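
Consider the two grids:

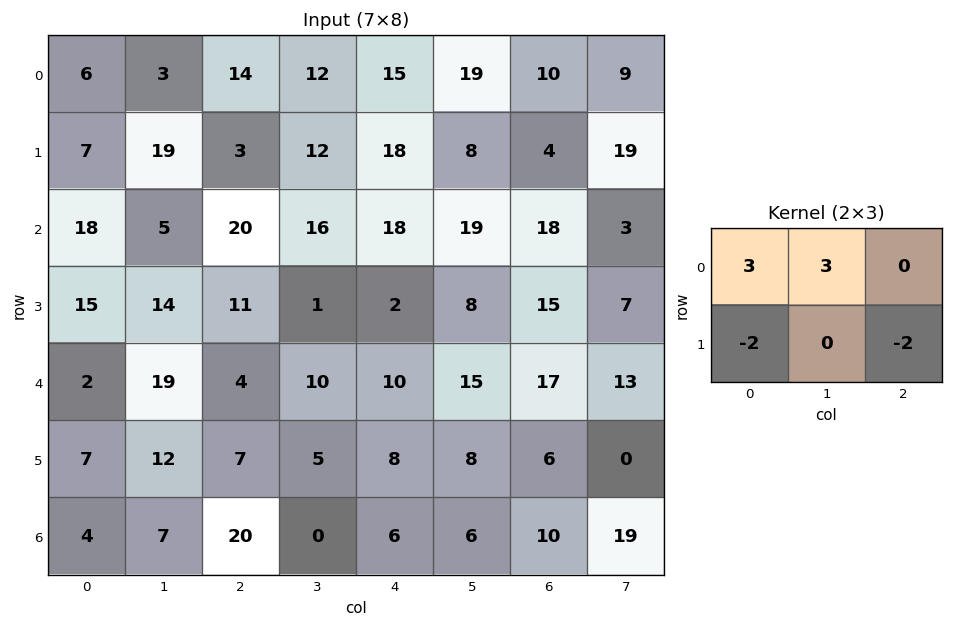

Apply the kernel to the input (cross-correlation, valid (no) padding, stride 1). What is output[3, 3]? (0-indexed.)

-41

The receptive field on the input at this output position is [1 2 8 / 10 10 15]. Elementwise product with the kernel and sum: 1·3 + 2·3 + 10·-2 + 15·-2.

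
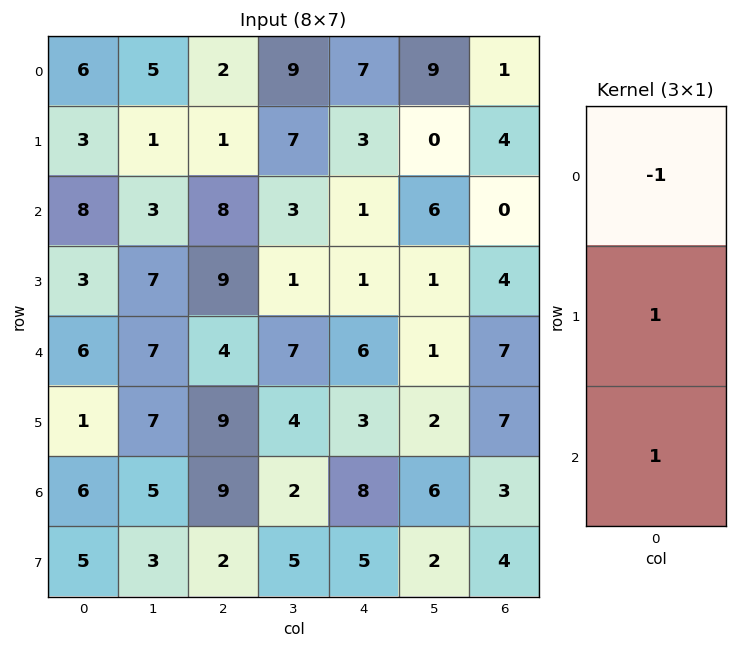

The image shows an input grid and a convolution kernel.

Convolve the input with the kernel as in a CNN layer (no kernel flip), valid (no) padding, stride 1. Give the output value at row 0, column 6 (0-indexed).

3

The receptive field on the input at this output position is [1 / 4 / 0]. Elementwise product with the kernel and sum: 1·-1 + 4·1 + 0·1.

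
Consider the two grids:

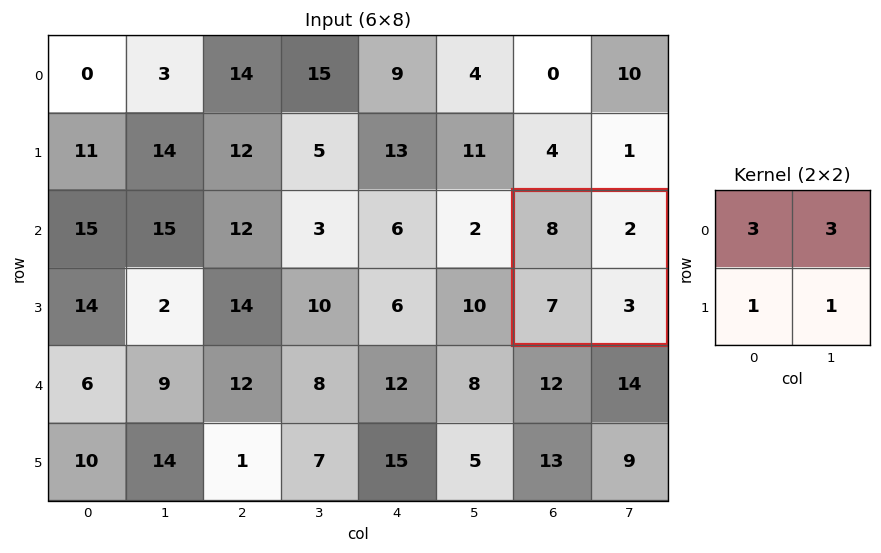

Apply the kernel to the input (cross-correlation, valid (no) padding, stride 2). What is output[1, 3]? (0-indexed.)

The receptive field on the input at this output position is [8 2 / 7 3]. Elementwise product with the kernel and sum: 8·3 + 2·3 + 7·1 + 3·1.

40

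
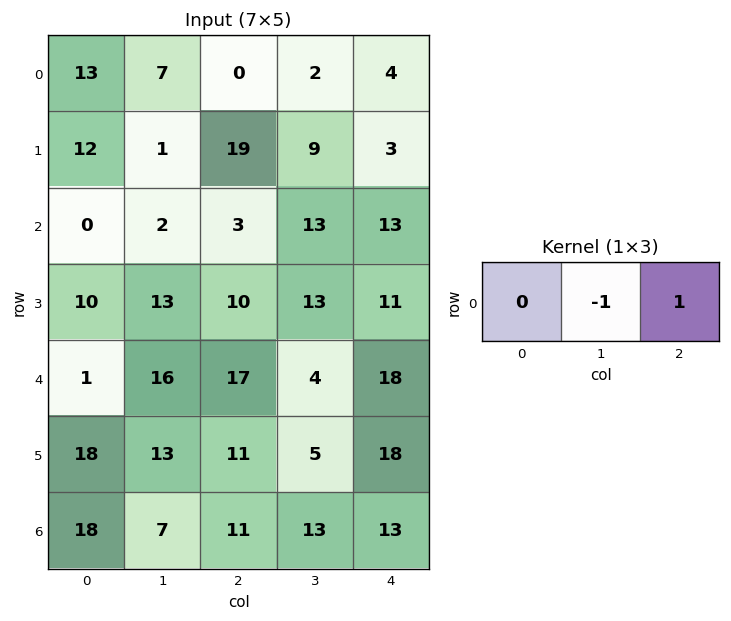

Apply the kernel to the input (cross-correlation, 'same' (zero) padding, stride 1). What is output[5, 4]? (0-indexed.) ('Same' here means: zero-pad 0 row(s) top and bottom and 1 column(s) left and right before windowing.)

The receptive field on the zero-padded input at this output position is [5 18 0]. Elementwise product with the kernel and sum: 18·-1 + 0·1.

-18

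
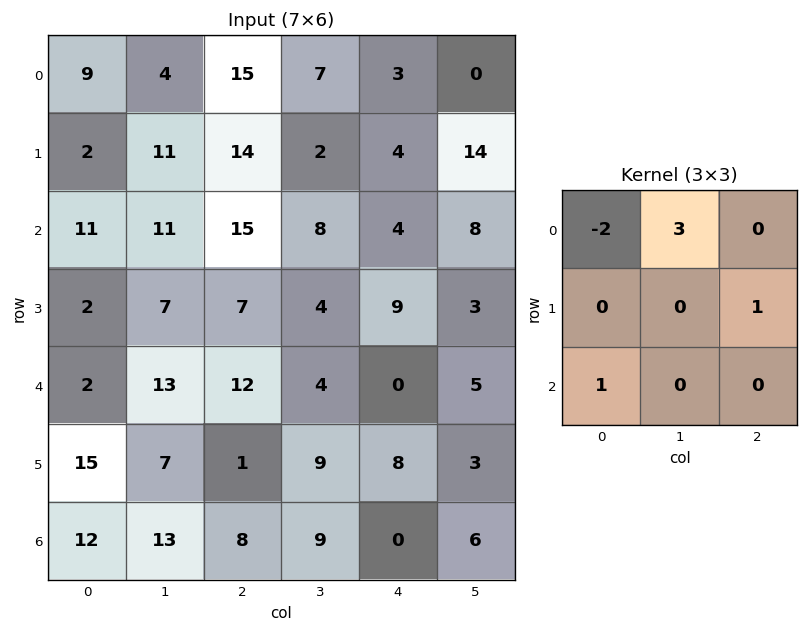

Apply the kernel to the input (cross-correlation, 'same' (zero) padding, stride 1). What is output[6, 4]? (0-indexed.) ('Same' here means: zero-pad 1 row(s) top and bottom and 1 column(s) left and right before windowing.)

12

The receptive field on the zero-padded input at this output position is [9 8 3 / 9 0 6 / 0 0 0]. Elementwise product with the kernel and sum: 9·-2 + 8·3 + 6·1 + 0·1.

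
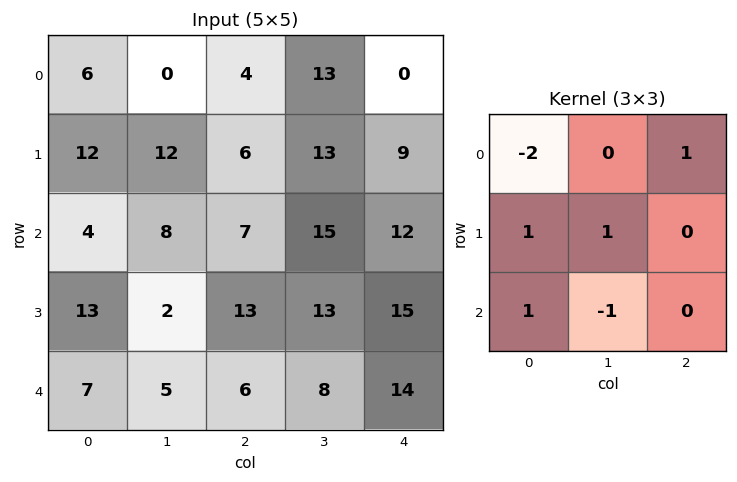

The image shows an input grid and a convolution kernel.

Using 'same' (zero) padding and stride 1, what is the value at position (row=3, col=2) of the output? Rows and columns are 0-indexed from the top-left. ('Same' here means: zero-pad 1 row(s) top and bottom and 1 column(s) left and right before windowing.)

The receptive field on the zero-padded input at this output position is [8 7 15 / 2 13 13 / 5 6 8]. Elementwise product with the kernel and sum: 8·-2 + 15·1 + 2·1 + 13·1 + 5·1 + 6·-1.

13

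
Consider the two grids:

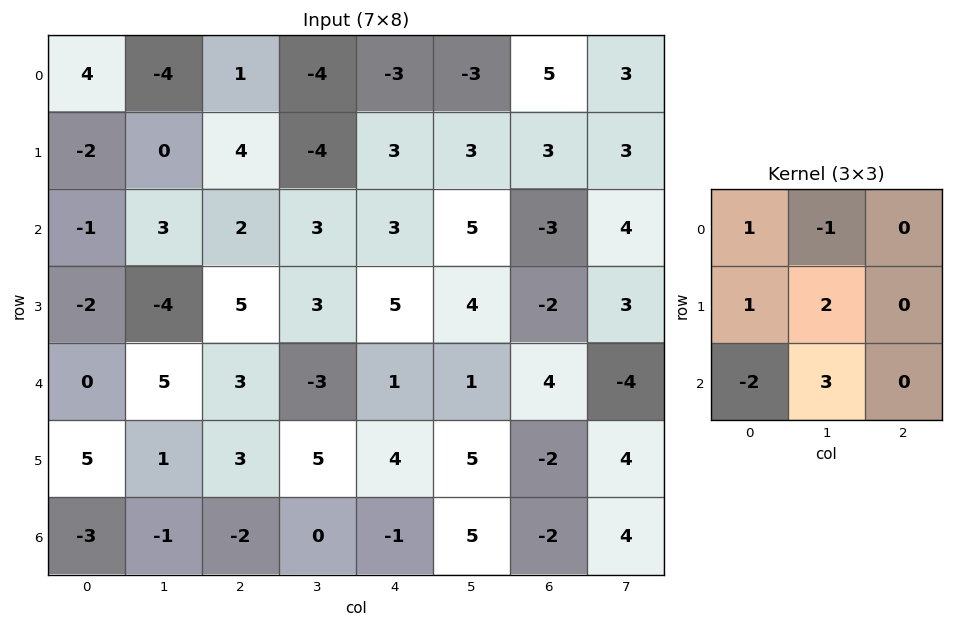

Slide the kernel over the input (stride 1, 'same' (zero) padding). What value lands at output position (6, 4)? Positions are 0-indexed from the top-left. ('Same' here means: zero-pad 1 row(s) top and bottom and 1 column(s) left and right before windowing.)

-1

The receptive field on the zero-padded input at this output position is [5 4 5 / 0 -1 5 / 0 0 0]. Elementwise product with the kernel and sum: 5·1 + 4·-1 + 0·1 + -1·2 + 0·-2 + 0·3.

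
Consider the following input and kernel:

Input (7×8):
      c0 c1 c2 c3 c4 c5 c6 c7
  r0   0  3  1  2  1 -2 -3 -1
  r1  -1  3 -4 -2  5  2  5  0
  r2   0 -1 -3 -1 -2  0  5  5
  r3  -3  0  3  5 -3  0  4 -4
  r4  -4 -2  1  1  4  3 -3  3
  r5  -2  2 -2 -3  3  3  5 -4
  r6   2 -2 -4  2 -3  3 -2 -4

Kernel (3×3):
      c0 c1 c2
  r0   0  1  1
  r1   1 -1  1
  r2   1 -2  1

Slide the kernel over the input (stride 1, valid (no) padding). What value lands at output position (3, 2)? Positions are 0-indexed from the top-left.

13

The receptive field on the input at this output position is [3 5 -3 / 1 1 4 / -2 -3 3]. Elementwise product with the kernel and sum: 5·1 + -3·1 + 1·1 + 1·-1 + 4·1 + -2·1 + -3·-2 + 3·1.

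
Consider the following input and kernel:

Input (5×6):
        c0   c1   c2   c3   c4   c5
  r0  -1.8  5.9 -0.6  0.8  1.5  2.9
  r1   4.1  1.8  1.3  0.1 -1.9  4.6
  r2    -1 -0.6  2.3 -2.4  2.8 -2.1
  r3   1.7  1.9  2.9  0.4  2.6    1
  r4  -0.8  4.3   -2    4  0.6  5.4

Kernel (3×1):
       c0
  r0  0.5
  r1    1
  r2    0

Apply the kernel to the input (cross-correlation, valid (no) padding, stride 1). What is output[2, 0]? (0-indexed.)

1.2

The receptive field on the input at this output position is [-1 / 1.7 / -0.8]. Elementwise product with the kernel and sum: -1·0.5 + 1.7·1.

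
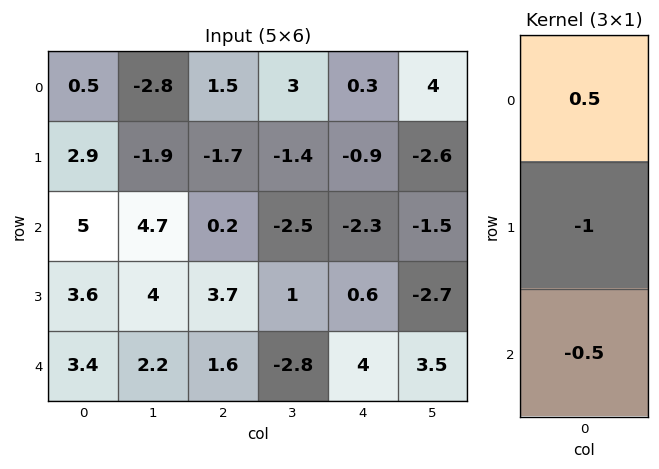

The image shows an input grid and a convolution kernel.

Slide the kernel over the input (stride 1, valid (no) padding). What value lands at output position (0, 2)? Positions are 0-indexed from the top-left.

2.35

The receptive field on the input at this output position is [1.5 / -1.7 / 0.2]. Elementwise product with the kernel and sum: 1.5·0.5 + -1.7·-1 + 0.2·-0.5.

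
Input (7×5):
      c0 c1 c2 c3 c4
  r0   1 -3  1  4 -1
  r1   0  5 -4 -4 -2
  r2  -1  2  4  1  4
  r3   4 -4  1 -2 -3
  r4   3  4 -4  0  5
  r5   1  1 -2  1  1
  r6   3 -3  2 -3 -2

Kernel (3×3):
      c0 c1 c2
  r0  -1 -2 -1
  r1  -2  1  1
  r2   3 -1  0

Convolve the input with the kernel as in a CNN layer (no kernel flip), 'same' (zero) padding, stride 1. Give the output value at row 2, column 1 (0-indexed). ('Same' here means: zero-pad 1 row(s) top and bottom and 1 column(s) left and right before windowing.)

The receptive field on the zero-padded input at this output position is [0 5 -4 / -1 2 4 / 4 -4 1]. Elementwise product with the kernel and sum: 0·-1 + 5·-2 + -4·-1 + -1·-2 + 2·1 + 4·1 + 4·3 + -4·-1.

18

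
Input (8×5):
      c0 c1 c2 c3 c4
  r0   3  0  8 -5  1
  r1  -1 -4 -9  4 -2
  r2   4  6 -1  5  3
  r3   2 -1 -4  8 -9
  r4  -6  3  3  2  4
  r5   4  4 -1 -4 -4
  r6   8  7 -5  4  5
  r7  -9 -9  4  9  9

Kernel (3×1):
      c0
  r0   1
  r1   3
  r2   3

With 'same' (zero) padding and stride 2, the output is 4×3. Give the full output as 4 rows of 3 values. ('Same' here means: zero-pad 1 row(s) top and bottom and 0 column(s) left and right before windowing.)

Output[0,0]: The receptive field on the zero-padded input at this output position is [0 / 3 / -1]. Elementwise product with the kernel and sum: 0·1 + 3·3 + -1·3.

6 -3 -3
17 -24 -20
-4 2 -9
1 -4 38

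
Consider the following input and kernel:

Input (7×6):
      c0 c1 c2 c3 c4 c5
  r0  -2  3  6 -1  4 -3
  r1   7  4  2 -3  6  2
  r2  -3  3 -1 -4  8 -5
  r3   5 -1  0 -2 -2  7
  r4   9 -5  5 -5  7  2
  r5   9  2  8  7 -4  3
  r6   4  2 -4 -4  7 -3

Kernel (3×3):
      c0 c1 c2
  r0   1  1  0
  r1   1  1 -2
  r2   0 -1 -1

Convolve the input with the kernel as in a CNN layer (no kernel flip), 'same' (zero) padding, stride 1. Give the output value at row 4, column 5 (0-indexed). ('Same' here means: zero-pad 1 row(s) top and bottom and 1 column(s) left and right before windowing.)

The receptive field on the zero-padded input at this output position is [-2 7 0 / 7 2 0 / -4 3 0]. Elementwise product with the kernel and sum: -2·1 + 7·1 + 7·1 + 2·1 + 0·-2 + 3·-1 + 0·-1.

11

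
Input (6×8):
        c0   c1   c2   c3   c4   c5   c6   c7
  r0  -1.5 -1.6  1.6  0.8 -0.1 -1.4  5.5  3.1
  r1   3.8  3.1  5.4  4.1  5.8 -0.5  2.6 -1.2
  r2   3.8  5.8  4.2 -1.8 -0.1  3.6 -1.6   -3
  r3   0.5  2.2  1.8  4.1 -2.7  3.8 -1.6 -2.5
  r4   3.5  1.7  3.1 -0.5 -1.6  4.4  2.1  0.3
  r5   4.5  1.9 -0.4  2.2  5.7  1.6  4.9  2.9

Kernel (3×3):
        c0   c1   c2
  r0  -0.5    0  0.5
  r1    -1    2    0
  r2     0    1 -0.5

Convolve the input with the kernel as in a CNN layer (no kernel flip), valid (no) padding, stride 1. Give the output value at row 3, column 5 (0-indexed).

0.1

The receptive field on the input at this output position is [3.8 -1.6 -2.5 / 4.4 2.1 0.3 / 1.6 4.9 2.9]. Elementwise product with the kernel and sum: 3.8·-0.5 + -2.5·0.5 + 4.4·-1 + 2.1·2 + 4.9·1 + 2.9·-0.5.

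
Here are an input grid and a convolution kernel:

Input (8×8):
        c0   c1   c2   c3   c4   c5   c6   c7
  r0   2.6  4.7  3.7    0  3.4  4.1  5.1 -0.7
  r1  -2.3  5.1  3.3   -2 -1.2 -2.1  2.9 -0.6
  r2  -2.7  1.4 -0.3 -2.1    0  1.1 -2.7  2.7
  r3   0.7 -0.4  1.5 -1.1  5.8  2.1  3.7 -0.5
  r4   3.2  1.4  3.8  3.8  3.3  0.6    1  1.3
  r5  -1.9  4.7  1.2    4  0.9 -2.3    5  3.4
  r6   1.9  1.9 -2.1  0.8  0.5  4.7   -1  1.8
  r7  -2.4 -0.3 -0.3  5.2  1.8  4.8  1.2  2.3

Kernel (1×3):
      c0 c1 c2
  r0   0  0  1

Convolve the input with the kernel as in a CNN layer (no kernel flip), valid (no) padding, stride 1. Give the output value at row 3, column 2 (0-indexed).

5.8

The receptive field on the input at this output position is [1.5 -1.1 5.8]. Elementwise product with the kernel and sum: 5.8·1.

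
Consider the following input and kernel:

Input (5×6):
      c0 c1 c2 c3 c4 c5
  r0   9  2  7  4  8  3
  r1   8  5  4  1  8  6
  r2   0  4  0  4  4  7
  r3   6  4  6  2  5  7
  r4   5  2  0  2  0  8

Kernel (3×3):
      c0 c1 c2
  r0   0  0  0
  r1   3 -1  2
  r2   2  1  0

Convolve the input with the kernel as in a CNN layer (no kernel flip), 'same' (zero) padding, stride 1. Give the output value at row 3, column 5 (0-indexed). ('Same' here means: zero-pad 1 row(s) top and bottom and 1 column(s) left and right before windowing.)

The receptive field on the zero-padded input at this output position is [4 7 0 / 5 7 0 / 0 8 0]. Elementwise product with the kernel and sum: 5·3 + 7·-1 + 0·2 + 0·2 + 8·1.

16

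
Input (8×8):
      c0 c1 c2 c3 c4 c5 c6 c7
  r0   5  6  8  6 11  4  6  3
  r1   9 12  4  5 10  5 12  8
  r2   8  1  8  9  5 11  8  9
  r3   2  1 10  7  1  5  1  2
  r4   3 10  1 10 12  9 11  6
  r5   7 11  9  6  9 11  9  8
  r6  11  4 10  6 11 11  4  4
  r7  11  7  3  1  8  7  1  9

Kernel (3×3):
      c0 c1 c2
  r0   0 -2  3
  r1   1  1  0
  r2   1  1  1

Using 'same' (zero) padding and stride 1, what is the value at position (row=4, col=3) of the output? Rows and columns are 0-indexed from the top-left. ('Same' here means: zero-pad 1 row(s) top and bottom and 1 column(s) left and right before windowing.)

The receptive field on the zero-padded input at this output position is [10 7 1 / 1 10 12 / 9 6 9]. Elementwise product with the kernel and sum: 7·-2 + 1·3 + 1·1 + 10·1 + 9·1 + 6·1 + 9·1.

24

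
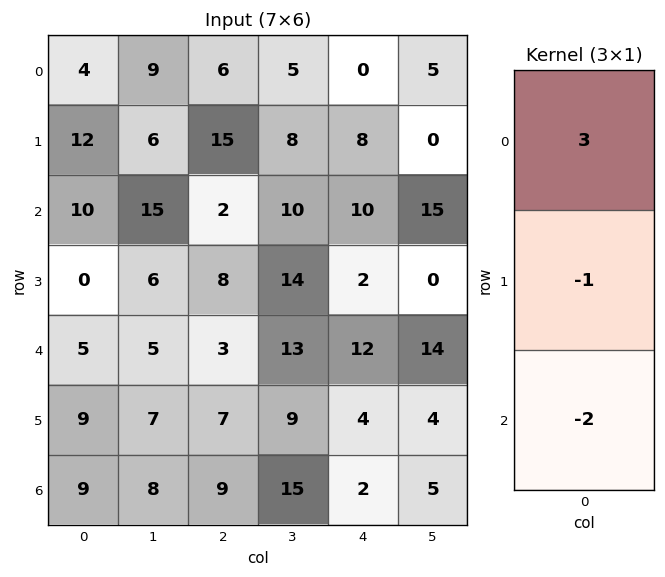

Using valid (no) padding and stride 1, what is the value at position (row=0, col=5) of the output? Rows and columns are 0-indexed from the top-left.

The receptive field on the input at this output position is [5 / 0 / 15]. Elementwise product with the kernel and sum: 5·3 + 0·-1 + 15·-2.

-15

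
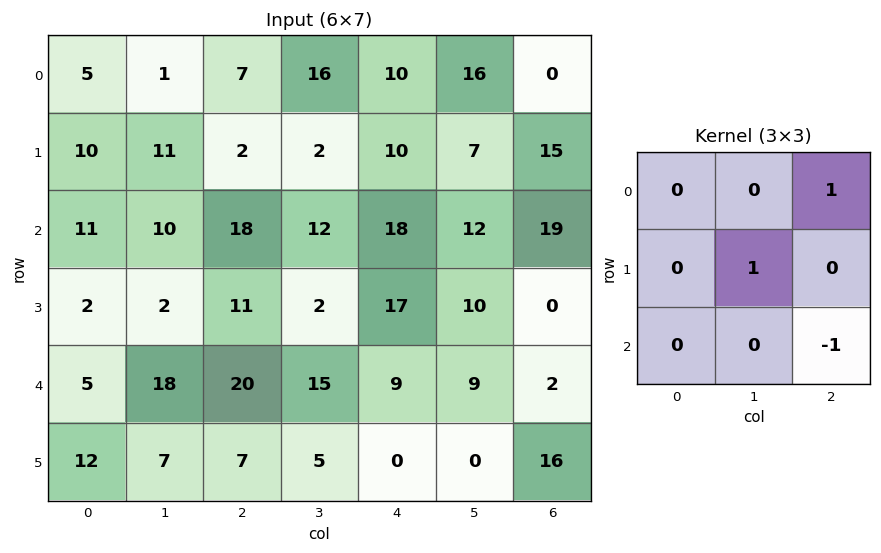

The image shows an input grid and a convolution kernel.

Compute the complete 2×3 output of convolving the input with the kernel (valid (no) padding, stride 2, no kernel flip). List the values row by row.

0 -6 -12
0 11 27

Output[0,0]: The receptive field on the input at this output position is [5 1 7 / 10 11 2 / 11 10 18]. Elementwise product with the kernel and sum: 7·1 + 11·1 + 18·-1.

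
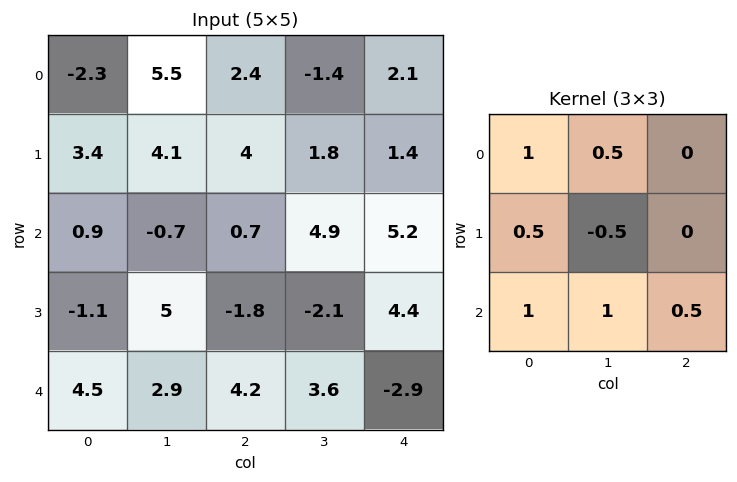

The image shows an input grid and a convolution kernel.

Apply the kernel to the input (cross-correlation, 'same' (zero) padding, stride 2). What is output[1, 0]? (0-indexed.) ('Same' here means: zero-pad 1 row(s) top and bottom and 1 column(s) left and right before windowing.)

2.65

The receptive field on the zero-padded input at this output position is [0 3.4 4.1 / 0 0.9 -0.7 / 0 -1.1 5]. Elementwise product with the kernel and sum: 0·1 + 3.4·0.5 + 0·0.5 + 0.9·-0.5 + 0·1 + -1.1·1 + 5·0.5.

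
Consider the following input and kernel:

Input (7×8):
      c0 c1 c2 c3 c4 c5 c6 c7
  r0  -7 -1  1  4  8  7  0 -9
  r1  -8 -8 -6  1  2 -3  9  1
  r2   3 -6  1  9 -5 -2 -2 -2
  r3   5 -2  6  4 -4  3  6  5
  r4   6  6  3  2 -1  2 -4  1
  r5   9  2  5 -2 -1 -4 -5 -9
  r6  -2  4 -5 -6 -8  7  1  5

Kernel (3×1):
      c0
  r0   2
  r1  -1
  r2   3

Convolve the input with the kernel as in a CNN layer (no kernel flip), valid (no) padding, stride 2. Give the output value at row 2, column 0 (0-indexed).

The receptive field on the input at this output position is [6 / 9 / -2]. Elementwise product with the kernel and sum: 6·2 + 9·-1 + -2·3.

-3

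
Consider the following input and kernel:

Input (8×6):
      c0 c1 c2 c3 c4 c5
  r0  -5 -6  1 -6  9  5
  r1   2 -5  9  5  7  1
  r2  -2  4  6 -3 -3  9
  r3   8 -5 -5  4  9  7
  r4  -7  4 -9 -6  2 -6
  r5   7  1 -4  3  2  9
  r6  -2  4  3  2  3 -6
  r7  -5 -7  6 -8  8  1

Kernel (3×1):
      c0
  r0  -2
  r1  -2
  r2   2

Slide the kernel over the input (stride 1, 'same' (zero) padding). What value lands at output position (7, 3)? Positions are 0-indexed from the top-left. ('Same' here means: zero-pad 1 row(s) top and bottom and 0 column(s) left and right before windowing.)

12

The receptive field on the zero-padded input at this output position is [2 / -8 / 0]. Elementwise product with the kernel and sum: 2·-2 + -8·-2 + 0·2.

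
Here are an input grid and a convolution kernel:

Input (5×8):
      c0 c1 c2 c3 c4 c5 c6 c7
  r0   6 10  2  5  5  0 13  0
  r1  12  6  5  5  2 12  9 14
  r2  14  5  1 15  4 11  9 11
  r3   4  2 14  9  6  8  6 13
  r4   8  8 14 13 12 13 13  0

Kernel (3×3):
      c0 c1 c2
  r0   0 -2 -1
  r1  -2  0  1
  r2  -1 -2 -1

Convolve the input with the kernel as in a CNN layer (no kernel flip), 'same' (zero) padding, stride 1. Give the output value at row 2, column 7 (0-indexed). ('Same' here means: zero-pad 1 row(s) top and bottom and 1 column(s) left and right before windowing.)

-78

The receptive field on the zero-padded input at this output position is [9 14 0 / 9 11 0 / 6 13 0]. Elementwise product with the kernel and sum: 14·-2 + 0·-1 + 9·-2 + 0·1 + 6·-1 + 13·-2 + 0·-1.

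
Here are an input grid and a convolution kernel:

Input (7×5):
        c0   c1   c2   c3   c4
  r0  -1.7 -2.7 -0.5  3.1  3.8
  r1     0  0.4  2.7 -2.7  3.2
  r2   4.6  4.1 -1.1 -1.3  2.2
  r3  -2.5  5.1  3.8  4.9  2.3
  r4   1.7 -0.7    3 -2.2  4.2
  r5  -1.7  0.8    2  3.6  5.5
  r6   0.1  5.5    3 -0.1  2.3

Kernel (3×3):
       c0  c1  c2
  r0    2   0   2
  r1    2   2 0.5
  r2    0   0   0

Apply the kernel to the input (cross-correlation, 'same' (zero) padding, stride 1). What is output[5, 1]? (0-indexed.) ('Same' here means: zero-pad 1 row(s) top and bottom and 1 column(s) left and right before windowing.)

8.6

The receptive field on the zero-padded input at this output position is [1.7 -0.7 3 / -1.7 0.8 2 / 0.1 5.5 3]. Elementwise product with the kernel and sum: 1.7·2 + 3·2 + -1.7·2 + 0.8·2 + 2·0.5.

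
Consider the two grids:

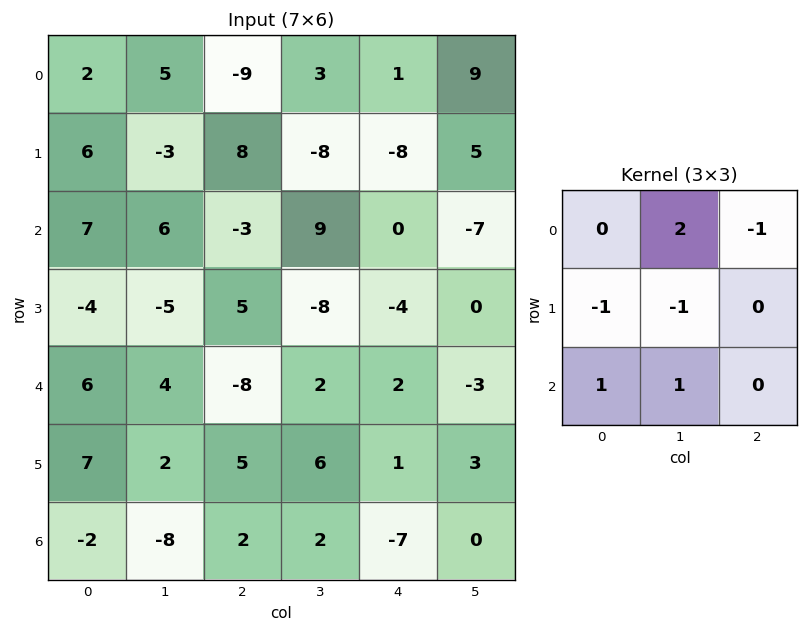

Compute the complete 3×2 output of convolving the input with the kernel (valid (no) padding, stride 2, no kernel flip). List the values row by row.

29 11
34 15
-3 -5

Output[0,0]: The receptive field on the input at this output position is [2 5 -9 / 6 -3 8 / 7 6 -3]. Elementwise product with the kernel and sum: 5·2 + -9·-1 + 6·-1 + -3·-1 + 7·1 + 6·1.
Output[0,1]: The receptive field on the input at this output position is [-9 3 1 / 8 -8 -8 / -3 9 0]. Elementwise product with the kernel and sum: 3·2 + 1·-1 + 8·-1 + -8·-1 + -3·1 + 9·1.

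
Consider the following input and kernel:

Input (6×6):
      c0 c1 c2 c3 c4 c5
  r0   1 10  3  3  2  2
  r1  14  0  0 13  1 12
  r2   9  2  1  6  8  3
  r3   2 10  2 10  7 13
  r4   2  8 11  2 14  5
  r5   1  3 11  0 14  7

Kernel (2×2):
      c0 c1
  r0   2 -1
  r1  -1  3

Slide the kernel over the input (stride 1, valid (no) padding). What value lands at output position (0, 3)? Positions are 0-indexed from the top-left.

-6

The receptive field on the input at this output position is [3 2 / 13 1]. Elementwise product with the kernel and sum: 3·2 + 2·-1 + 13·-1 + 1·3.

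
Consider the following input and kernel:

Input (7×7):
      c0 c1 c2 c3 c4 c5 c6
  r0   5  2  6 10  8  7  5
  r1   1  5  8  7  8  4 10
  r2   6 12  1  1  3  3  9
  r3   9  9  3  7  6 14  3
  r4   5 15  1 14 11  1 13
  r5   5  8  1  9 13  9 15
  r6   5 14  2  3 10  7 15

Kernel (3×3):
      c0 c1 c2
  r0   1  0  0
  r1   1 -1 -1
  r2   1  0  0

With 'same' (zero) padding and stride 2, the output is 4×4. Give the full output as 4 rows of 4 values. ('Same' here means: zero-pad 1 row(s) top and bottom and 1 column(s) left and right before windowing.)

-7 -9 2 6
-18 24 9 12
-20 17 18 11
-19 17 -5 1

Output[0,0]: The receptive field on the zero-padded input at this output position is [0 0 0 / 0 5 2 / 0 1 5]. Elementwise product with the kernel and sum: 0·1 + 0·1 + 5·-1 + 2·-1 + 0·1.
Output[0,1]: The receptive field on the zero-padded input at this output position is [0 0 0 / 2 6 10 / 5 8 7]. Elementwise product with the kernel and sum: 0·1 + 2·1 + 6·-1 + 10·-1 + 5·1.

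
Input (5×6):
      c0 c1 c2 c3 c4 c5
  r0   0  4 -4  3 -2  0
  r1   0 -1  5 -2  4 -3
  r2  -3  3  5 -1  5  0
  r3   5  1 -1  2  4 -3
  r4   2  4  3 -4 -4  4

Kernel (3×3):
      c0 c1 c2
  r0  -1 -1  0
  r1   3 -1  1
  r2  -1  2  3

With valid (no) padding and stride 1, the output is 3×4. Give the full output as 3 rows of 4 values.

26 -6 30 -3
-12 2 35 -13
28 -12 -28 3

Output[0,0]: The receptive field on the input at this output position is [0 4 -4 / 0 -1 5 / -3 3 5]. Elementwise product with the kernel and sum: 0·-1 + 4·-1 + 0·3 + -1·-1 + 5·1 + -3·-1 + 3·2 + 5·3.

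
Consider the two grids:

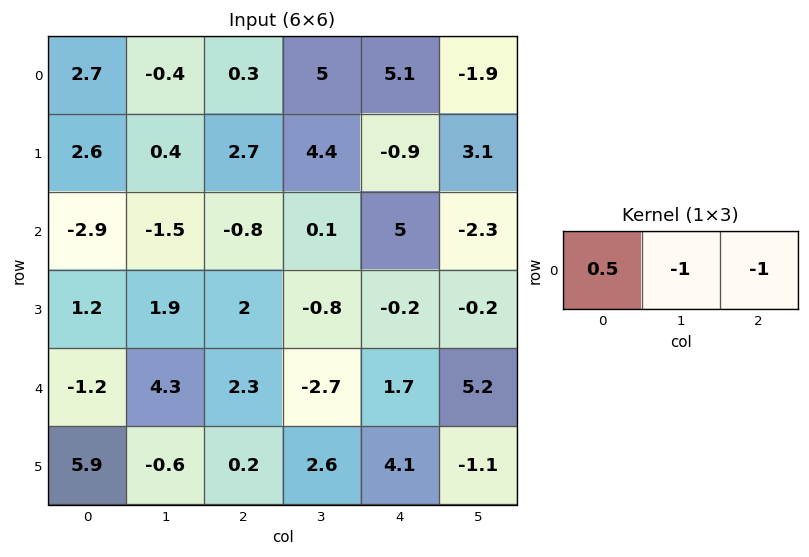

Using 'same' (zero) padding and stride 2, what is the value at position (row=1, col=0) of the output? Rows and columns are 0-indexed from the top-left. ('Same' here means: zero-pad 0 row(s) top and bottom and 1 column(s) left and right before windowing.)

The receptive field on the zero-padded input at this output position is [0 -2.9 -1.5]. Elementwise product with the kernel and sum: 0·0.5 + -2.9·-1 + -1.5·-1.

4.4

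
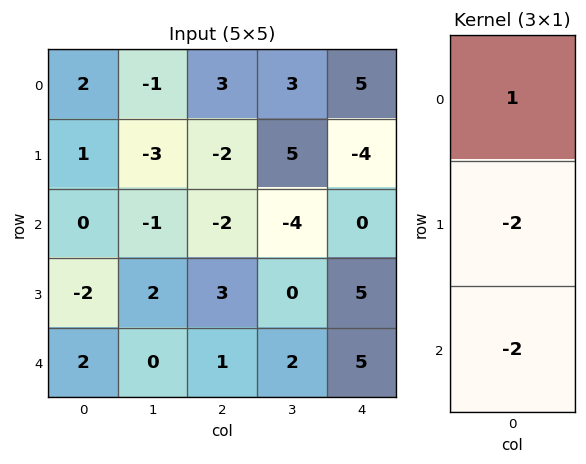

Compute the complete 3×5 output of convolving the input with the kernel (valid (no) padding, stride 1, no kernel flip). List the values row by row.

0 7 11 1 13
5 -5 -4 13 -14
0 -5 -10 -8 -20

Output[0,0]: The receptive field on the input at this output position is [2 / 1 / 0]. Elementwise product with the kernel and sum: 2·1 + 1·-2 + 0·-2.
Output[0,1]: The receptive field on the input at this output position is [-1 / -3 / -1]. Elementwise product with the kernel and sum: -1·1 + -3·-2 + -1·-2.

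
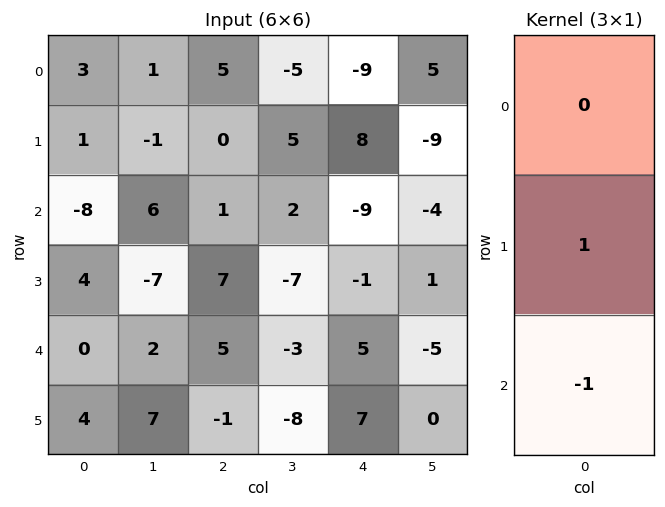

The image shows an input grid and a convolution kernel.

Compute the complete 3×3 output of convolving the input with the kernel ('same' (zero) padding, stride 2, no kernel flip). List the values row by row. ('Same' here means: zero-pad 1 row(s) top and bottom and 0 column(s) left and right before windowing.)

Output[0,0]: The receptive field on the zero-padded input at this output position is [0 / 3 / 1]. Elementwise product with the kernel and sum: 3·1 + 1·-1.

2 5 -17
-12 -6 -8
-4 6 -2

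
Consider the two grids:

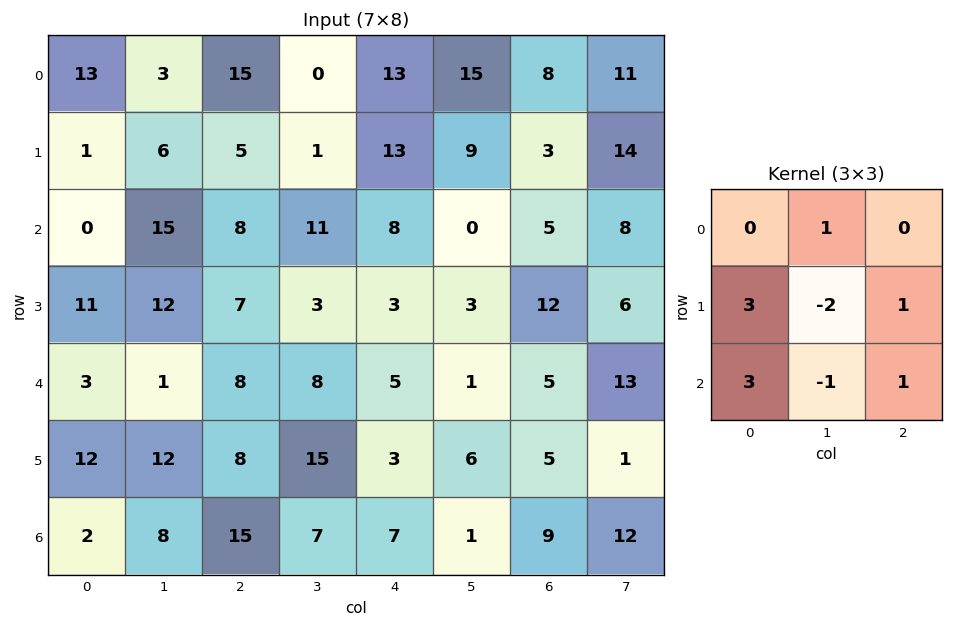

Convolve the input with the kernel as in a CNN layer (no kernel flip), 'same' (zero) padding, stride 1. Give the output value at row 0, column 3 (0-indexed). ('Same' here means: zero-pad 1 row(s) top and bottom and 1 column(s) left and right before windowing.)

85

The receptive field on the zero-padded input at this output position is [0 0 0 / 15 0 13 / 5 1 13]. Elementwise product with the kernel and sum: 0·1 + 15·3 + 0·-2 + 13·1 + 5·3 + 1·-1 + 13·1.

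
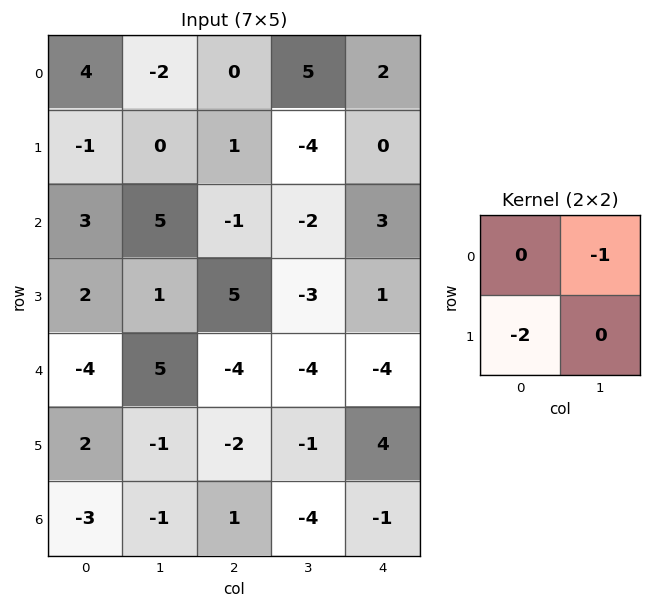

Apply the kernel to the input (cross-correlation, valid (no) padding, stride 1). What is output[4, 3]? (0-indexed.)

The receptive field on the input at this output position is [-4 -4 / -1 4]. Elementwise product with the kernel and sum: -4·-1 + -1·-2.

6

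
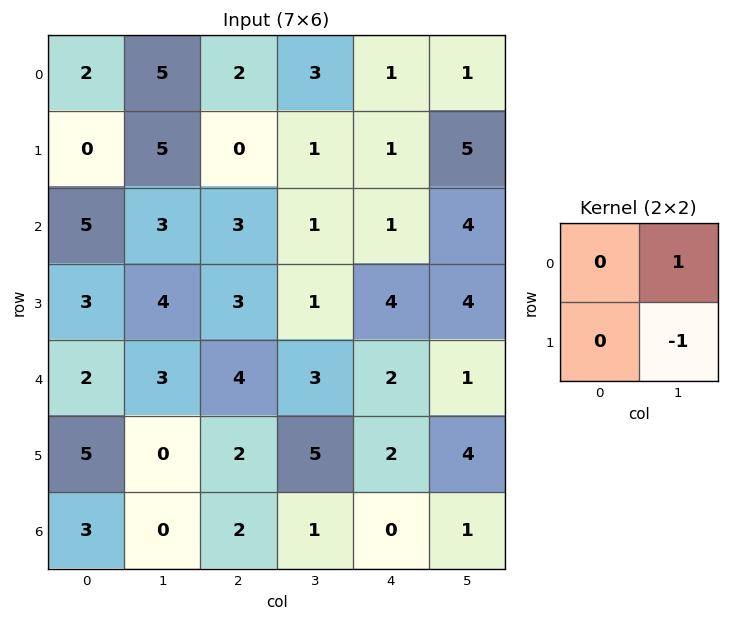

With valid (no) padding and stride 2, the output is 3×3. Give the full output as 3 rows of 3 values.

0 2 -4
-1 0 0
3 -2 -3

Output[0,0]: The receptive field on the input at this output position is [2 5 / 0 5]. Elementwise product with the kernel and sum: 5·1 + 5·-1.
Output[0,1]: The receptive field on the input at this output position is [2 3 / 0 1]. Elementwise product with the kernel and sum: 3·1 + 1·-1.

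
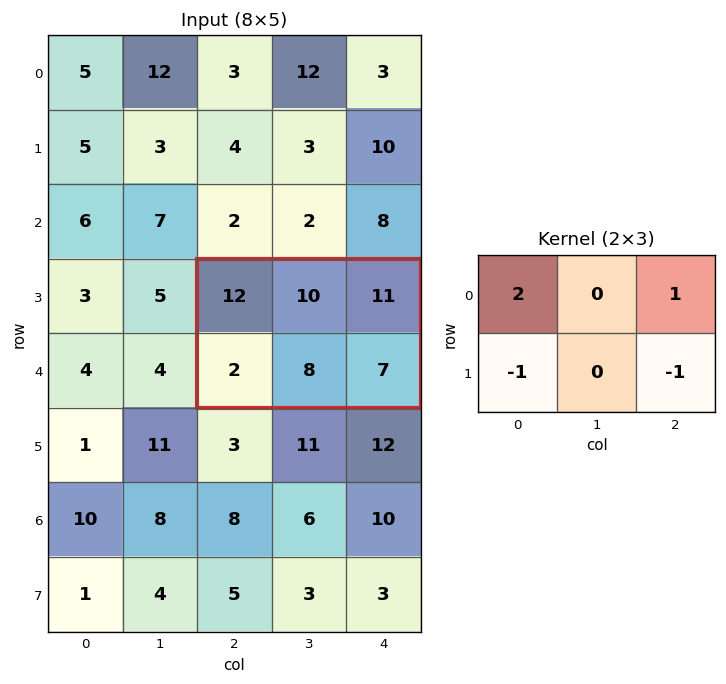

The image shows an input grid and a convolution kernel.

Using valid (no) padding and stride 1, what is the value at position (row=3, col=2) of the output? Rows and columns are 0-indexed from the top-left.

26

The receptive field on the input at this output position is [12 10 11 / 2 8 7]. Elementwise product with the kernel and sum: 12·2 + 11·1 + 2·-1 + 7·-1.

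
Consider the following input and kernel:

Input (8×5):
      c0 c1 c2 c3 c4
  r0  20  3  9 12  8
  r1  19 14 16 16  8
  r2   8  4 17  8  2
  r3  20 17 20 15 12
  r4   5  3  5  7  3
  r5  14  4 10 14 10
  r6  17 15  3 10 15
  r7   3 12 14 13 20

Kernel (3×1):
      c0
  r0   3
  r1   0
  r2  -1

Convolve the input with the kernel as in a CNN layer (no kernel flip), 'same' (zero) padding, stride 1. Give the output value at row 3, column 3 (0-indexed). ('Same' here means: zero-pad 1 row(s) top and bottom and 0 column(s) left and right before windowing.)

The receptive field on the zero-padded input at this output position is [8 / 15 / 7]. Elementwise product with the kernel and sum: 8·3 + 7·-1.

17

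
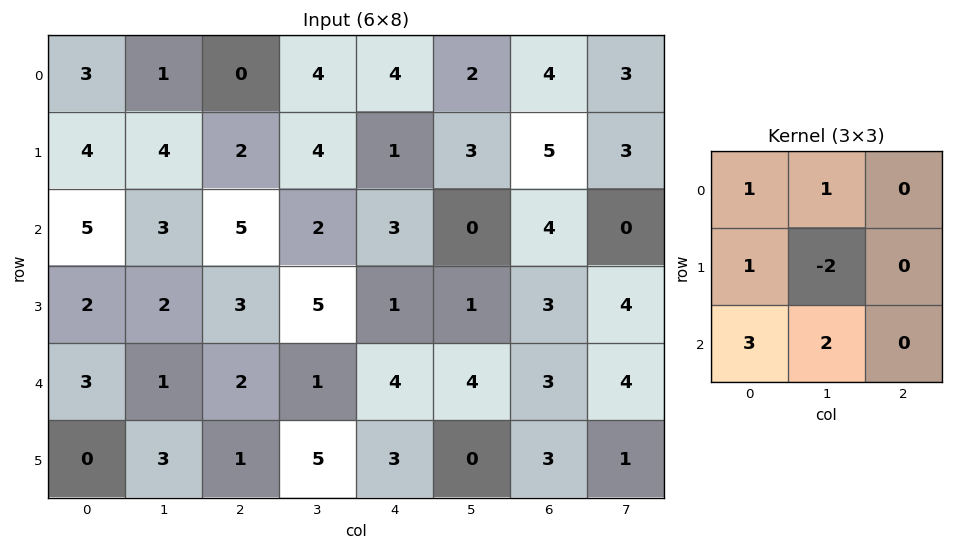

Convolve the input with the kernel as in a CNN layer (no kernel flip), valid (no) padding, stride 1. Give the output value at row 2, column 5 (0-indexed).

The receptive field on the input at this output position is [0 4 0 / 1 3 4 / 4 3 4]. Elementwise product with the kernel and sum: 0·1 + 4·1 + 1·1 + 3·-2 + 4·3 + 3·2.

17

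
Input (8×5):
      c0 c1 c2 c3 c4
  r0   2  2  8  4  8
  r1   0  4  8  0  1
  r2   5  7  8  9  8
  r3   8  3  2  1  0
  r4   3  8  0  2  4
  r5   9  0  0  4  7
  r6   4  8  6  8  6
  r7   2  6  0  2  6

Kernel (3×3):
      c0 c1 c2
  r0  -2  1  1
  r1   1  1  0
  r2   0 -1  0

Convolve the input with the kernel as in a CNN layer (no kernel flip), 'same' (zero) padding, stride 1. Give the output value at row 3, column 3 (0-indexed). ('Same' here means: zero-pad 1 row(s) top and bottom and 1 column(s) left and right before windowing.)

The receptive field on the zero-padded input at this output position is [8 9 8 / 2 1 0 / 0 2 4]. Elementwise product with the kernel and sum: 8·-2 + 9·1 + 8·1 + 2·1 + 1·1 + 2·-1.

2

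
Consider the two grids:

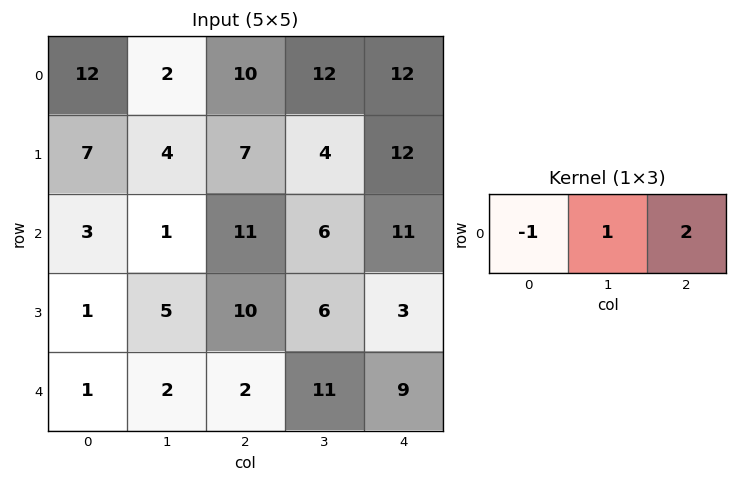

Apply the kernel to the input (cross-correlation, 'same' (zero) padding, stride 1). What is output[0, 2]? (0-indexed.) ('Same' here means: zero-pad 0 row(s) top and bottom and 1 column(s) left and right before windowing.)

The receptive field on the zero-padded input at this output position is [2 10 12]. Elementwise product with the kernel and sum: 2·-1 + 10·1 + 12·2.

32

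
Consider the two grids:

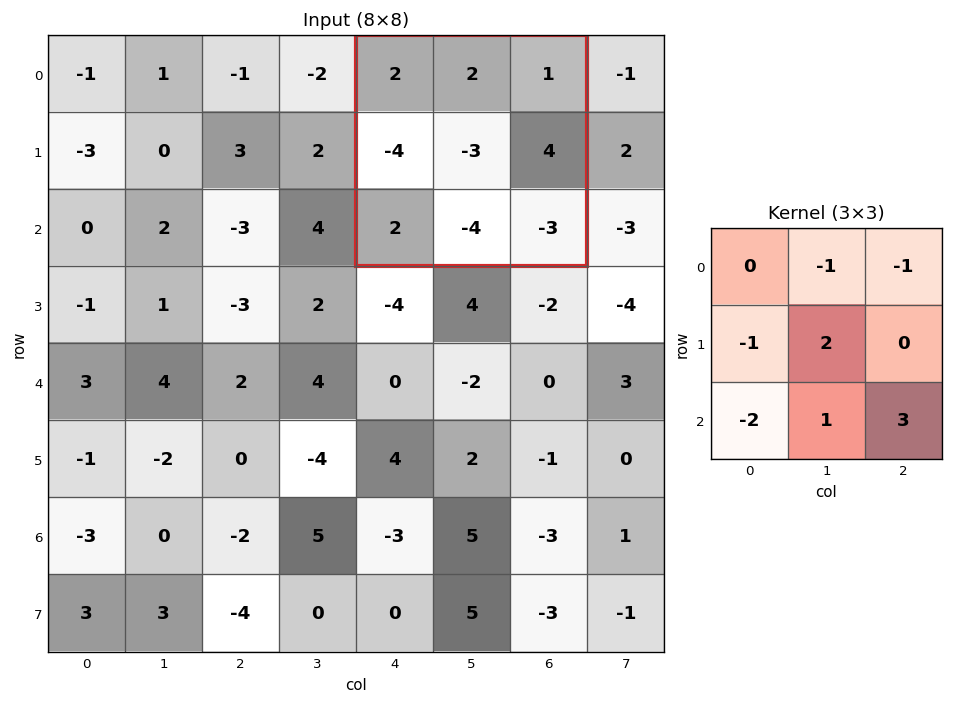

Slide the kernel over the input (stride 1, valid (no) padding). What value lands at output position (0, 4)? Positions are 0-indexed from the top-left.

The receptive field on the input at this output position is [2 2 1 / -4 -3 4 / 2 -4 -3]. Elementwise product with the kernel and sum: 2·-1 + 1·-1 + -4·-1 + -3·2 + 2·-2 + -4·1 + -3·3.

-22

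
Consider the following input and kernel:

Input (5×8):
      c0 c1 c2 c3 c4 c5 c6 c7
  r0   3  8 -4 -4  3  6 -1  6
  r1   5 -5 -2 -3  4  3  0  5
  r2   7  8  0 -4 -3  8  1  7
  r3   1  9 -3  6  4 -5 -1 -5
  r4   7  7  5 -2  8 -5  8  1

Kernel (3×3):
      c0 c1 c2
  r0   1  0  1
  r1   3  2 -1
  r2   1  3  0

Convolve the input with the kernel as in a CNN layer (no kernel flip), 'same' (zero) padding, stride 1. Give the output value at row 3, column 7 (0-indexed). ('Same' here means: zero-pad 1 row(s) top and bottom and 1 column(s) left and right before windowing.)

The receptive field on the zero-padded input at this output position is [1 7 0 / -1 -5 0 / 8 1 0]. Elementwise product with the kernel and sum: 1·1 + 0·1 + -1·3 + -5·2 + 0·-1 + 8·1 + 1·3.

-1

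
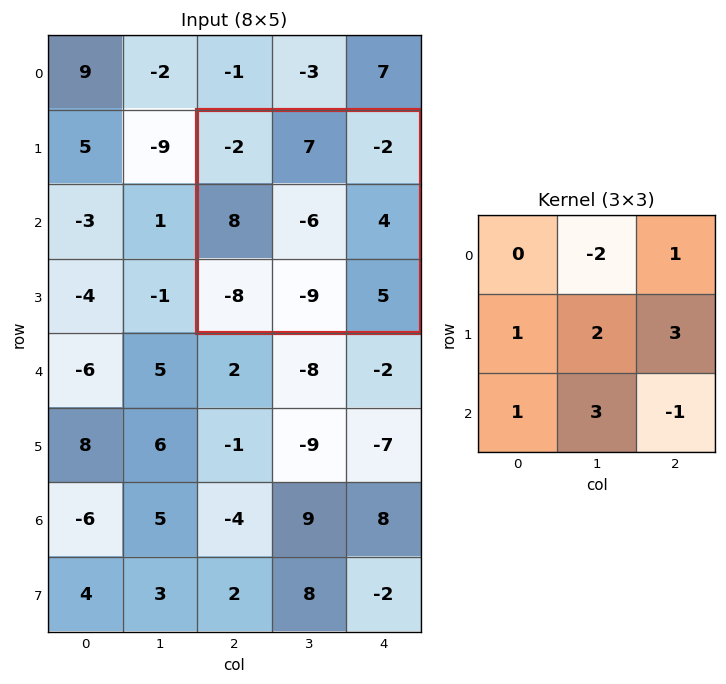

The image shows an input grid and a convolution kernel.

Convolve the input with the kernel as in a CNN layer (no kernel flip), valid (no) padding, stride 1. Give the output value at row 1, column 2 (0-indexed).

-48

The receptive field on the input at this output position is [-2 7 -2 / 8 -6 4 / -8 -9 5]. Elementwise product with the kernel and sum: 7·-2 + -2·1 + 8·1 + -6·2 + 4·3 + -8·1 + -9·3 + 5·-1.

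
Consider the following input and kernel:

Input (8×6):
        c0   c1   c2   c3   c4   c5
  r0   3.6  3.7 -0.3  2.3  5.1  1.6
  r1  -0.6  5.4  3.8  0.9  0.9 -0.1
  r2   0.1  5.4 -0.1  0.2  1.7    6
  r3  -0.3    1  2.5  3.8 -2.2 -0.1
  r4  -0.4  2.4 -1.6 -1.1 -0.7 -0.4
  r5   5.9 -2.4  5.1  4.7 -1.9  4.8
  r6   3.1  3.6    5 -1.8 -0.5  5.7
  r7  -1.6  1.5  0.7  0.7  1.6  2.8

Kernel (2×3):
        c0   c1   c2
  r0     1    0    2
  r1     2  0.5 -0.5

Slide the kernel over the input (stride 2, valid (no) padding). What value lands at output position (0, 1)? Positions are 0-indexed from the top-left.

The receptive field on the input at this output position is [-0.3 2.3 5.1 / 3.8 0.9 0.9]. Elementwise product with the kernel and sum: -0.3·1 + 5.1·2 + 3.8·2 + 0.9·0.5 + 0.9·-0.5.

17.5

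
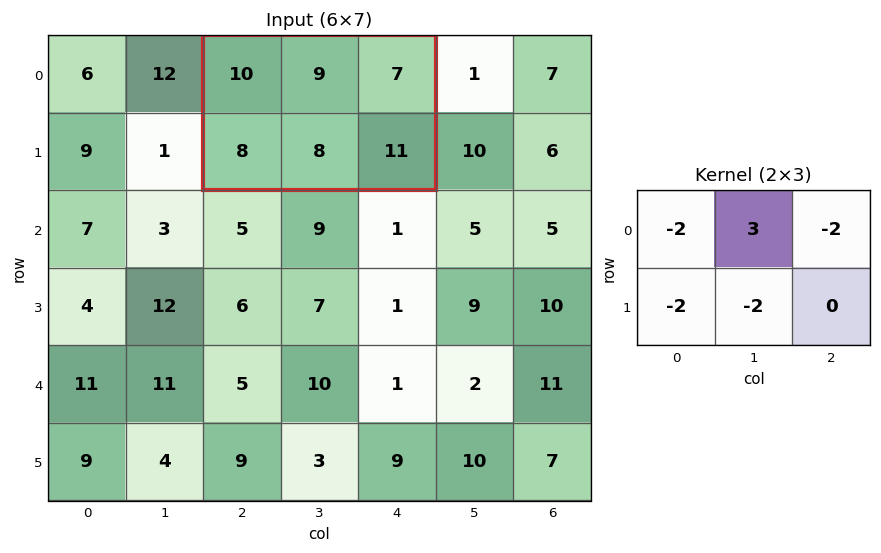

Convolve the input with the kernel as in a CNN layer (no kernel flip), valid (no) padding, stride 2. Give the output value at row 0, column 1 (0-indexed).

The receptive field on the input at this output position is [10 9 7 / 8 8 11]. Elementwise product with the kernel and sum: 10·-2 + 9·3 + 7·-2 + 8·-2 + 8·-2.

-39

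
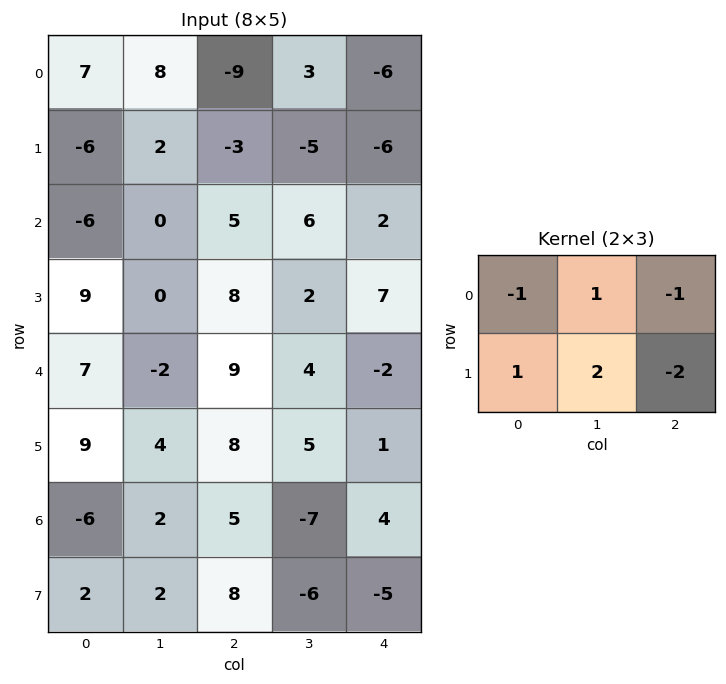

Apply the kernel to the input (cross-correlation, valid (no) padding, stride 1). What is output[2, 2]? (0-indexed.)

The receptive field on the input at this output position is [5 6 2 / 8 2 7]. Elementwise product with the kernel and sum: 5·-1 + 6·1 + 2·-1 + 8·1 + 2·2 + 7·-2.

-3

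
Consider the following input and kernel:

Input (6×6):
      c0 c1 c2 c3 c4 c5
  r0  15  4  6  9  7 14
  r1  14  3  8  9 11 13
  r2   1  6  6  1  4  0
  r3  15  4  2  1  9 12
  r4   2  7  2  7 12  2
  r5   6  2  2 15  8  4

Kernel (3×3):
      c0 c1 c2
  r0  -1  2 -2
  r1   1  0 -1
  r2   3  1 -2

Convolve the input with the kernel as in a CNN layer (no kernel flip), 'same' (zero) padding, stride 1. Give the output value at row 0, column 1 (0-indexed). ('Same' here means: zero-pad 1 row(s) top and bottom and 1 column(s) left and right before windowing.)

The receptive field on the zero-padded input at this output position is [0 0 0 / 15 4 6 / 14 3 8]. Elementwise product with the kernel and sum: 0·-1 + 0·2 + 0·-2 + 15·1 + 6·-1 + 14·3 + 3·1 + 8·-2.

38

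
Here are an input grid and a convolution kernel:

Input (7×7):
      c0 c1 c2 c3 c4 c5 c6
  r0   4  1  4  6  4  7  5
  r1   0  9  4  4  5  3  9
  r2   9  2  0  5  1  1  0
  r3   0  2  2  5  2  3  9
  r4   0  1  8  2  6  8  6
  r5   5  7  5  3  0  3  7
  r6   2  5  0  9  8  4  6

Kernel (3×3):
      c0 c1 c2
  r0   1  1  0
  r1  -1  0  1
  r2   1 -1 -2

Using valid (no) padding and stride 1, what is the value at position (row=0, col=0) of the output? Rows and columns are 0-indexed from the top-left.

16

The receptive field on the input at this output position is [4 1 4 / 0 9 4 / 9 2 0]. Elementwise product with the kernel and sum: 4·1 + 1·1 + 0·-1 + 4·1 + 9·1 + 2·-1 + 0·-2.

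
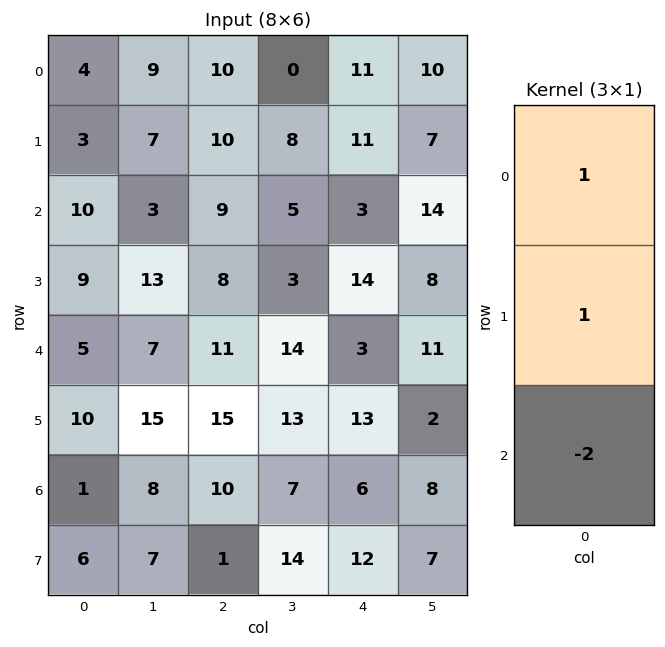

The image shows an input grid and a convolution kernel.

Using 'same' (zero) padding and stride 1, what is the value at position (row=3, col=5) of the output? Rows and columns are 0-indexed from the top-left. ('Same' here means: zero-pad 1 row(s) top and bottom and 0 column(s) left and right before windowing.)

0

The receptive field on the zero-padded input at this output position is [14 / 8 / 11]. Elementwise product with the kernel and sum: 14·1 + 8·1 + 11·-2.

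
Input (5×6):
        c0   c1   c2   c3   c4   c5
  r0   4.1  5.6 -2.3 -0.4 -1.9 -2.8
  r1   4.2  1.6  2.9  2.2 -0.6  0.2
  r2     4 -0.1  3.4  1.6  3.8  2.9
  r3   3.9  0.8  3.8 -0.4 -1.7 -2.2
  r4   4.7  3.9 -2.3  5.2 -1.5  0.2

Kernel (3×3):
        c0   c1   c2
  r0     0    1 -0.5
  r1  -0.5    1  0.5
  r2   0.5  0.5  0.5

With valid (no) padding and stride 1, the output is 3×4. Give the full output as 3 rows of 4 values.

11.35 3.55 5.4 2.05
4 8.15 5.15 1.6
2.1 9.2 -2.75 1.7

Output[0,0]: The receptive field on the input at this output position is [4.1 5.6 -2.3 / 4.2 1.6 2.9 / 4 -0.1 3.4]. Elementwise product with the kernel and sum: 5.6·1 + -2.3·-0.5 + 4.2·-0.5 + 1.6·1 + 2.9·0.5 + 4·0.5 + -0.1·0.5 + 3.4·0.5.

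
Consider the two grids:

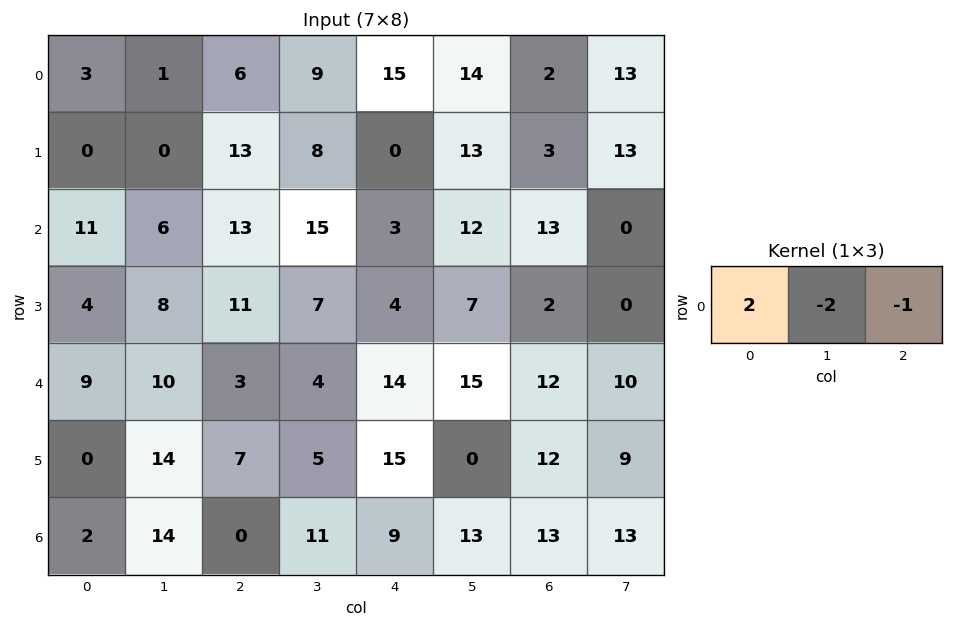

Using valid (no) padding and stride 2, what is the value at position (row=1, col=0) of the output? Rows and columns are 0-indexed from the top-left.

-3

The receptive field on the input at this output position is [11 6 13]. Elementwise product with the kernel and sum: 11·2 + 6·-2 + 13·-1.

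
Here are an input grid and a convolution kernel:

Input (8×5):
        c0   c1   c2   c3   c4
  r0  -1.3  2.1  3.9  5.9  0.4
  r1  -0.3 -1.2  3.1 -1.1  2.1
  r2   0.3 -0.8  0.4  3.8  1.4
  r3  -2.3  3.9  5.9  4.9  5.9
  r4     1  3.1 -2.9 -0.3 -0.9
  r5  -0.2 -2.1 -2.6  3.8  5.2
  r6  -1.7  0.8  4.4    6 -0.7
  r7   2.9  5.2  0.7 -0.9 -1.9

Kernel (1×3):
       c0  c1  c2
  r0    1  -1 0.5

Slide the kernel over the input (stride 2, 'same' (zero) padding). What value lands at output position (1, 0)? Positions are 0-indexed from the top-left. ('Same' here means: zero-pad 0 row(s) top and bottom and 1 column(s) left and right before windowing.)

The receptive field on the zero-padded input at this output position is [0 0.3 -0.8]. Elementwise product with the kernel and sum: 0·1 + 0.3·-1 + -0.8·0.5.

-0.7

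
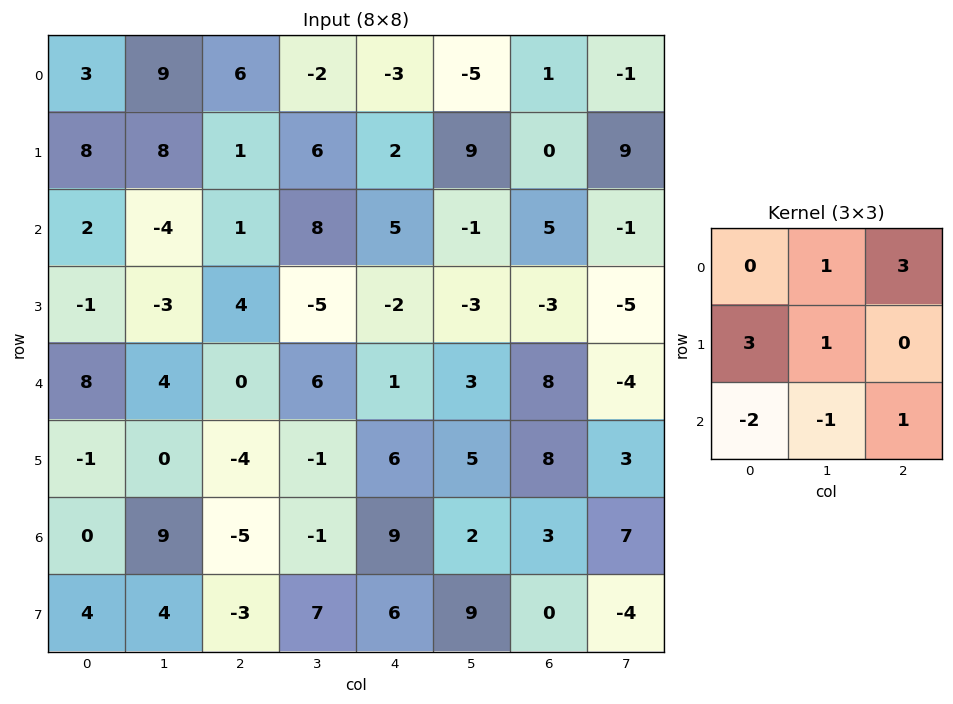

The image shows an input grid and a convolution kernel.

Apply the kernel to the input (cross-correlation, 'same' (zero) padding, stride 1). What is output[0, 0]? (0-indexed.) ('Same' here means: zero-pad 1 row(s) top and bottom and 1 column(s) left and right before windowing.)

3

The receptive field on the zero-padded input at this output position is [0 0 0 / 0 3 9 / 0 8 8]. Elementwise product with the kernel and sum: 0·1 + 0·3 + 0·3 + 3·1 + 0·-2 + 8·-1 + 8·1.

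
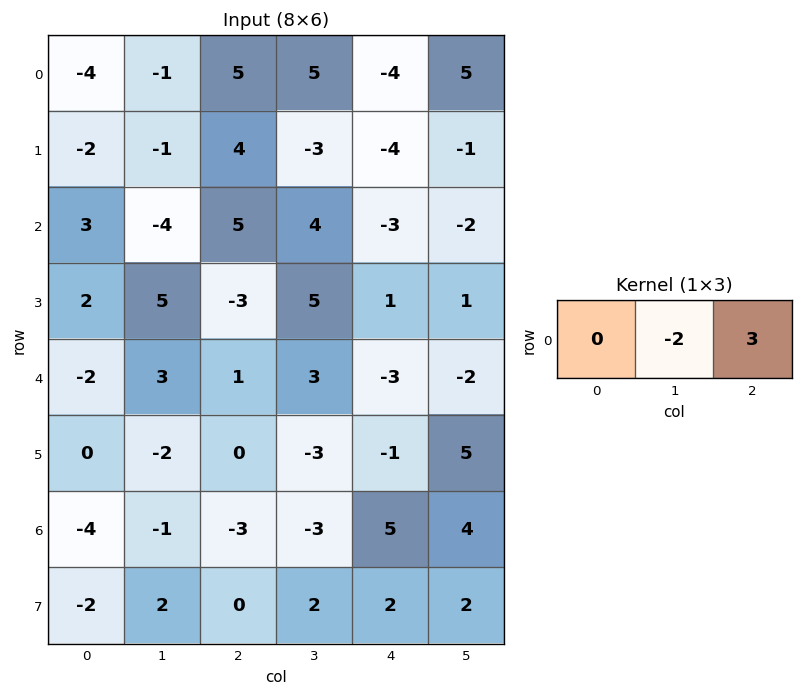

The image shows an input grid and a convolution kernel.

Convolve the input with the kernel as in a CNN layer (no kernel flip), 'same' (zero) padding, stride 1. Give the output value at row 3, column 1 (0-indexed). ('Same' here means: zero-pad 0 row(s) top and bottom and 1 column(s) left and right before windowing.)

-19

The receptive field on the zero-padded input at this output position is [2 5 -3]. Elementwise product with the kernel and sum: 5·-2 + -3·3.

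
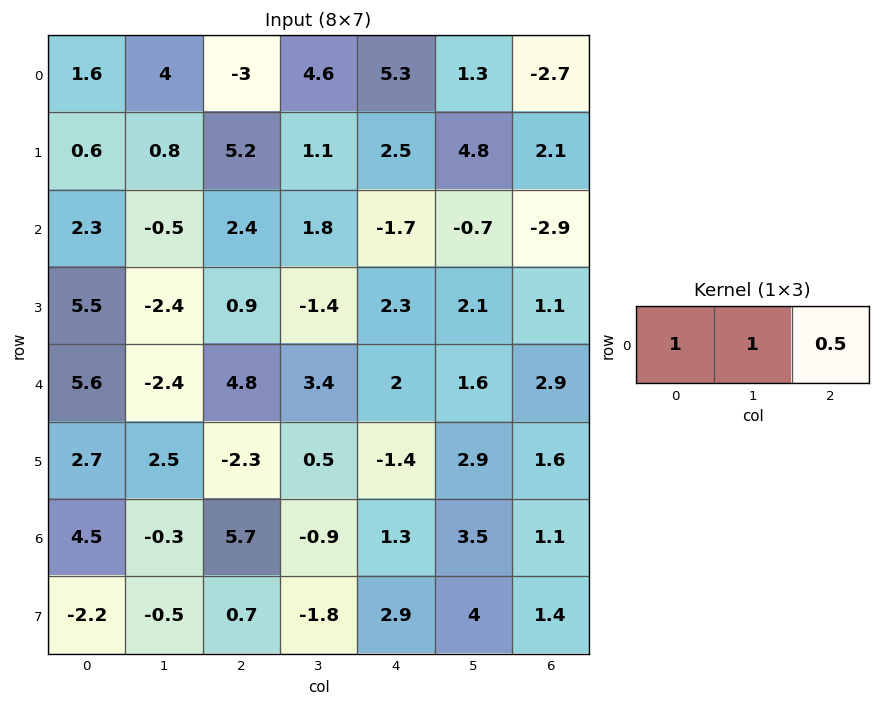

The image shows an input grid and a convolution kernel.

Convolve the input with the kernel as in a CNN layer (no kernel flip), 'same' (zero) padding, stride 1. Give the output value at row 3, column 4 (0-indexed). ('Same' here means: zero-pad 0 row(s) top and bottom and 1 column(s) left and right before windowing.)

The receptive field on the zero-padded input at this output position is [-1.4 2.3 2.1]. Elementwise product with the kernel and sum: -1.4·1 + 2.3·1 + 2.1·0.5.

1.95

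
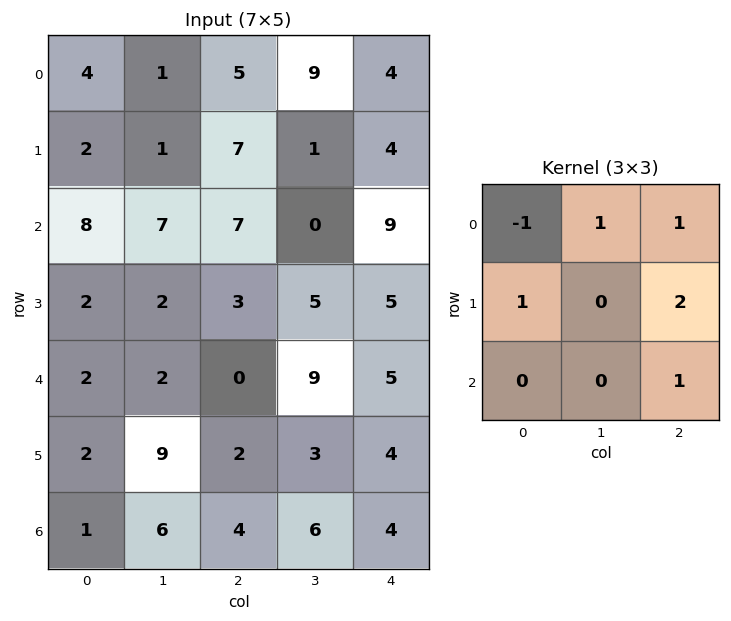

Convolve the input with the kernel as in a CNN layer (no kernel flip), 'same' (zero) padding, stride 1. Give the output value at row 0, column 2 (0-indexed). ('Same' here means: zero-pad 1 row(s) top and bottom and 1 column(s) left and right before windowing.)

The receptive field on the zero-padded input at this output position is [0 0 0 / 1 5 9 / 1 7 1]. Elementwise product with the kernel and sum: 0·-1 + 0·1 + 0·1 + 1·1 + 9·2 + 1·1.

20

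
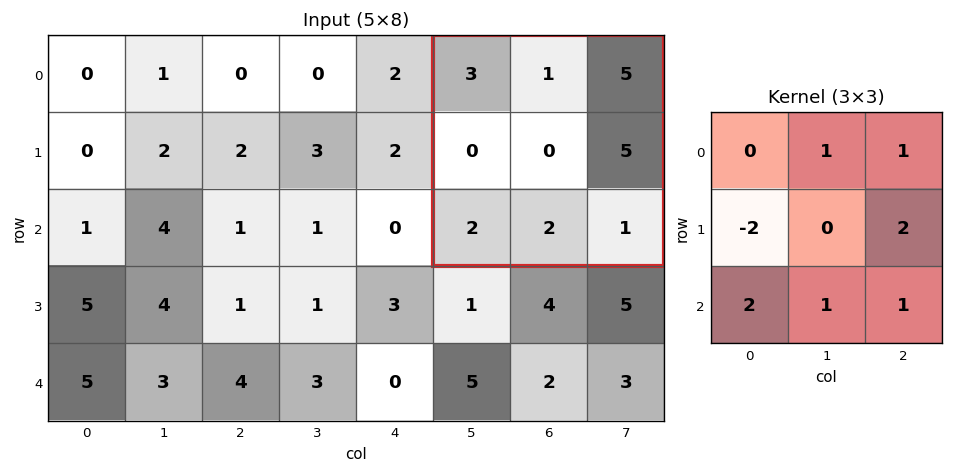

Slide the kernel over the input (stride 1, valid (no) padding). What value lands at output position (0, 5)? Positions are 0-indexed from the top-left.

The receptive field on the input at this output position is [3 1 5 / 0 0 5 / 2 2 1]. Elementwise product with the kernel and sum: 1·1 + 5·1 + 0·-2 + 5·2 + 2·2 + 2·1 + 1·1.

23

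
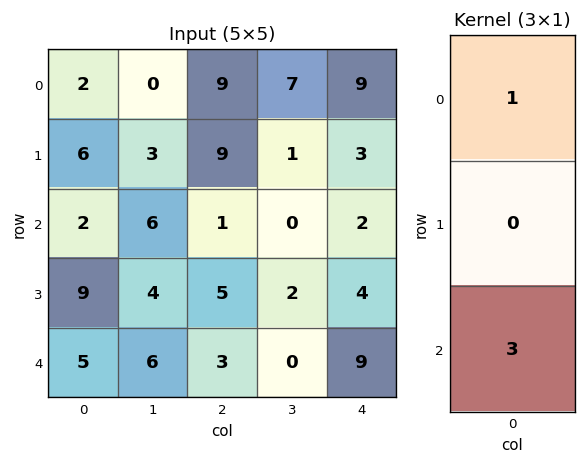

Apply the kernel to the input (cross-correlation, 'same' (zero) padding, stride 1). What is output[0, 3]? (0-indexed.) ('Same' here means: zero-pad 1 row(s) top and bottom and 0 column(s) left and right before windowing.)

The receptive field on the zero-padded input at this output position is [0 / 7 / 1]. Elementwise product with the kernel and sum: 0·1 + 1·3.

3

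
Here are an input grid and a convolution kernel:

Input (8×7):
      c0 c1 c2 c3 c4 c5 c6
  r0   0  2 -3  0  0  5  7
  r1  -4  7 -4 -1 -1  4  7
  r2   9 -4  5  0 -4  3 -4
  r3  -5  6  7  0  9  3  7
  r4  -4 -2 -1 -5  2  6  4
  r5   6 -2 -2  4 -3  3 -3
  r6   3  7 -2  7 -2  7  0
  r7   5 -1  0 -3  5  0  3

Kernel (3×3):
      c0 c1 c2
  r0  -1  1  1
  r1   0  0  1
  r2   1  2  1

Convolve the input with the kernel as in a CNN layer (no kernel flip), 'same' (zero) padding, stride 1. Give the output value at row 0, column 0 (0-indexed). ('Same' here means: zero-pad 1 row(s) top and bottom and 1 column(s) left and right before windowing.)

1

The receptive field on the zero-padded input at this output position is [0 0 0 / 0 0 2 / 0 -4 7]. Elementwise product with the kernel and sum: 0·-1 + 0·1 + 0·1 + 2·1 + 0·1 + -4·2 + 7·1.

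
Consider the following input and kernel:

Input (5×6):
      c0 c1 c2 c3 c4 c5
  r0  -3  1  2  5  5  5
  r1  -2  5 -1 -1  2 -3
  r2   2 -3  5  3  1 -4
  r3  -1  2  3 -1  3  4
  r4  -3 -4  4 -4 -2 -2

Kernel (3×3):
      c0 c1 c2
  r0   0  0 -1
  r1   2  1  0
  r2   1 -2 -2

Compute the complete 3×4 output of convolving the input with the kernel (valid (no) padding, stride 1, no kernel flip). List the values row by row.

Output[0,0]: The receptive field on the input at this output position is [-3 1 2 / -2 5 -1 / 2 -3 5]. Elementwise product with the kernel and sum: 2·-1 + -2·2 + 5·1 + 2·1 + -3·-2 + 5·-2.

-3 -15 -11 4
-9 -2 10 -5
-8 0 20 9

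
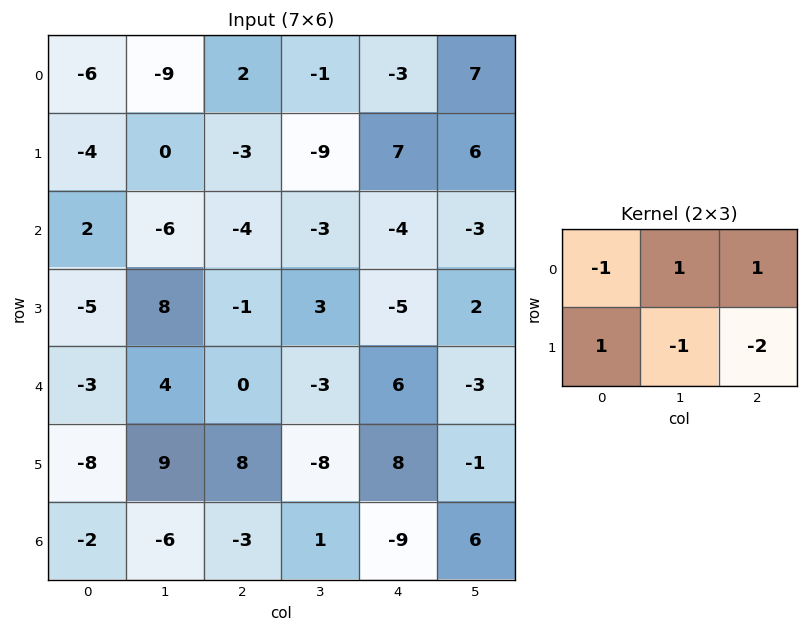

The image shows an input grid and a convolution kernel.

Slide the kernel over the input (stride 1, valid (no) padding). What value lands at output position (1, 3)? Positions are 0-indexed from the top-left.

The receptive field on the input at this output position is [-9 7 6 / -3 -4 -3]. Elementwise product with the kernel and sum: -9·-1 + 7·1 + 6·1 + -3·1 + -4·-1 + -3·-2.

29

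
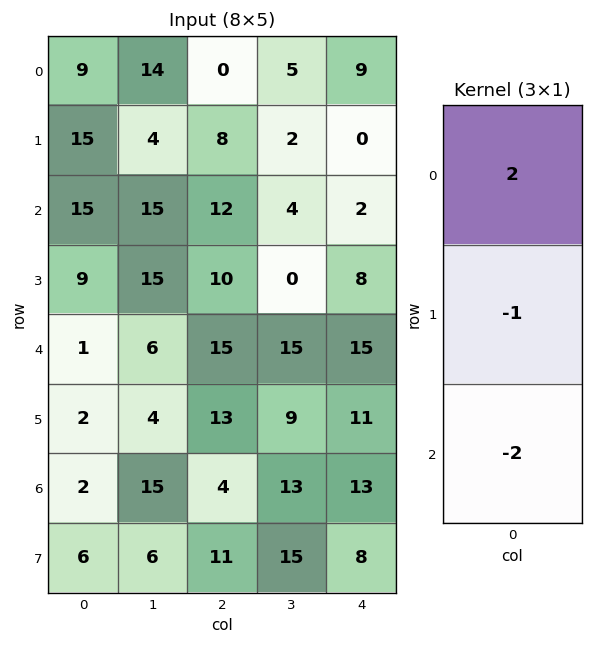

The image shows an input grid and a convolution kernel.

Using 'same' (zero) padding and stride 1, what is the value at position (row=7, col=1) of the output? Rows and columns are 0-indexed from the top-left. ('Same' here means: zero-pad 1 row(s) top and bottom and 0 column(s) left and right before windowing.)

24

The receptive field on the zero-padded input at this output position is [15 / 6 / 0]. Elementwise product with the kernel and sum: 15·2 + 6·-1 + 0·-2.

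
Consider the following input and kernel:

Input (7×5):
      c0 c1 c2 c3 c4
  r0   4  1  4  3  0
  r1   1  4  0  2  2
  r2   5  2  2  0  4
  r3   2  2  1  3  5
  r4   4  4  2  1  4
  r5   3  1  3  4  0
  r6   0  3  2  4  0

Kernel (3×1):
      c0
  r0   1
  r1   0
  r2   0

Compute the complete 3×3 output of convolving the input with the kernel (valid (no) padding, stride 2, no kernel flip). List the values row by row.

Output[0,0]: The receptive field on the input at this output position is [4 / 1 / 5]. Elementwise product with the kernel and sum: 4·1.

4 4 0
5 2 4
4 2 4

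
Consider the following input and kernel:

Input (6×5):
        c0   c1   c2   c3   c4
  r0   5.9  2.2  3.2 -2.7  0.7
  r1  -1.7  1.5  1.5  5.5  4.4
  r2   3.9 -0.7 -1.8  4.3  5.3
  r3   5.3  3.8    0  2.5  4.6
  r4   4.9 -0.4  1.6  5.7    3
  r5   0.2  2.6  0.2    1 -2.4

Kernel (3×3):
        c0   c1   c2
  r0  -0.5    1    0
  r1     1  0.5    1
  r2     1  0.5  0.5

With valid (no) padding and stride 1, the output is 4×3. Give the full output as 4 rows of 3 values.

2.45 10.4 7.35
11.3 8.5 13.95
10.05 8.1 17
9.05 7.4 9.45

Output[0,0]: The receptive field on the input at this output position is [5.9 2.2 3.2 / -1.7 1.5 1.5 / 3.9 -0.7 -1.8]. Elementwise product with the kernel and sum: 5.9·-0.5 + 2.2·1 + -1.7·1 + 1.5·0.5 + 1.5·1 + 3.9·1 + -0.7·0.5 + -1.8·0.5.
Output[0,1]: The receptive field on the input at this output position is [2.2 3.2 -2.7 / 1.5 1.5 5.5 / -0.7 -1.8 4.3]. Elementwise product with the kernel and sum: 2.2·-0.5 + 3.2·1 + 1.5·1 + 1.5·0.5 + 5.5·1 + -0.7·1 + -1.8·0.5 + 4.3·0.5.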